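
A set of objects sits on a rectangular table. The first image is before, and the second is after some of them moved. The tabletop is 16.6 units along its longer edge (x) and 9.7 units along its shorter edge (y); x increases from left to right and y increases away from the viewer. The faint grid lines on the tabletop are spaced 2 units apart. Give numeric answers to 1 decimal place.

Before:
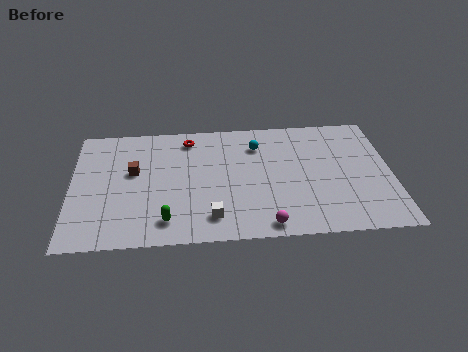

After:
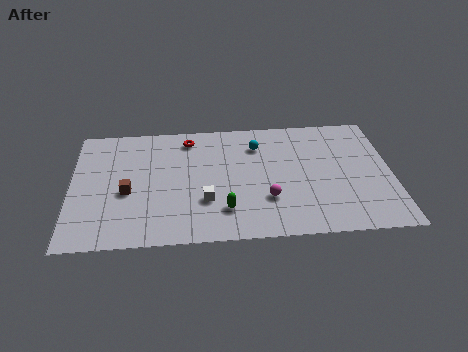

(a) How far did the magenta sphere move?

2.0

The magenta sphere was near (10.0, 1.0) before and (10.1, 3.0) after, so it travelled √(0.1² + 2.0²) ≈ 2.0 units.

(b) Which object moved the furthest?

the green capsule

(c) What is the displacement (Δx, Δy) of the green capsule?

(3.0, 0.6)

The green capsule started near (4.9, 1.7) and ended near (7.9, 2.3).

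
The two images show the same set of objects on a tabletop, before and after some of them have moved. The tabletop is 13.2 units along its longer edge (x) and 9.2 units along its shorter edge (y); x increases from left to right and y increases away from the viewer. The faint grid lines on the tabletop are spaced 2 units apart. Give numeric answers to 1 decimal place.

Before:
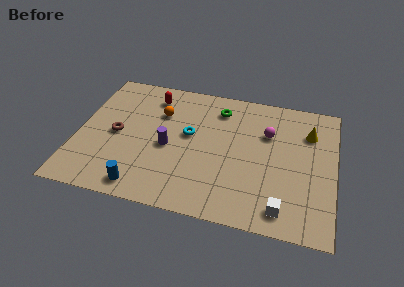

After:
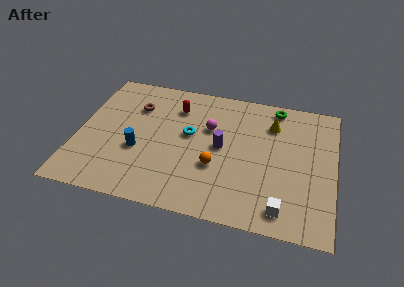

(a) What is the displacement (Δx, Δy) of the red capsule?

(1.3, -0.5)

From the two frames, the red capsule sits at roughly (3.6, 7.5) before and (4.9, 7.0) after.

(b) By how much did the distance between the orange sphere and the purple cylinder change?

-1.0

The distance was about 2.4 in the first image and 1.4 in the second, so they moved 1.0 units closer together.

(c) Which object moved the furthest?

the orange sphere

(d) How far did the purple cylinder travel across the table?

2.8

From (4.7, 4.1) to (7.4, 4.7), the purple cylinder covered √(2.7² + 0.6²) ≈ 2.8 units.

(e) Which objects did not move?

the white cube and the cyan torus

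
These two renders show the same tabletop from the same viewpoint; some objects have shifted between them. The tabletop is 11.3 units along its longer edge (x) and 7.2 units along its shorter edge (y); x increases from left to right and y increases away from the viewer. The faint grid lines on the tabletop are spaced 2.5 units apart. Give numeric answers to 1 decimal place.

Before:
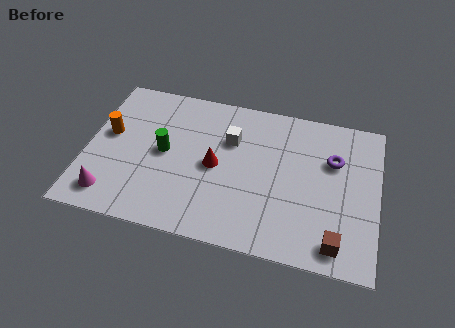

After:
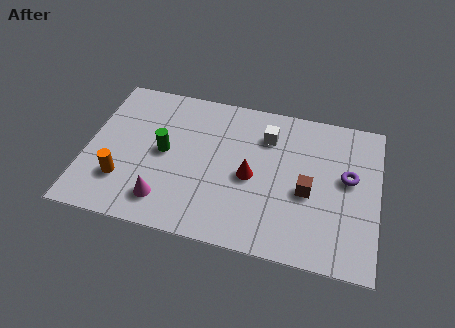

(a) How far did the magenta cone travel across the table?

2.1

From (1.1, 1.2) to (3.2, 1.4), the magenta cone covered √(2.1² + 0.2²) ≈ 2.1 units.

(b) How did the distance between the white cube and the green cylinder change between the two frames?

+1.5

The distance was about 2.8 in the first image and 4.3 in the second, so they moved 1.5 units further apart.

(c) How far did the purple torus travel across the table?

0.9

From (9.5, 4.8) to (10.1, 4.1), the purple torus covered √(0.6² + 0.7²) ≈ 0.9 units.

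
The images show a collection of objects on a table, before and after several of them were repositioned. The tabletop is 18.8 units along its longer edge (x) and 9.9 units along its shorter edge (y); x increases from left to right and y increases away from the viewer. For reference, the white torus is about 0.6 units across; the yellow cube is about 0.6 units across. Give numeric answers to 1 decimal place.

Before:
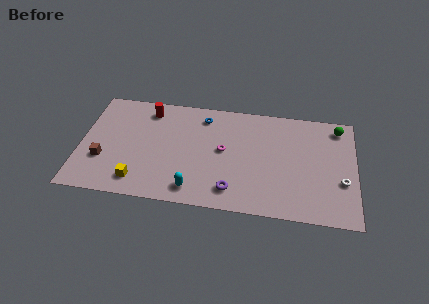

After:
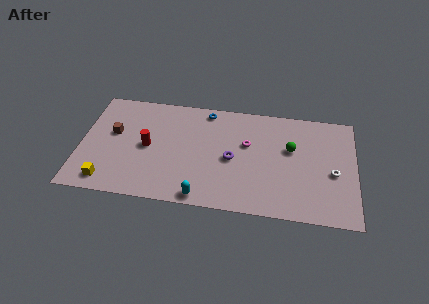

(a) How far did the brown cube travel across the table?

2.6

From (1.6, 3.3) to (2.2, 5.8), the brown cube covered √(0.6² + 2.5²) ≈ 2.6 units.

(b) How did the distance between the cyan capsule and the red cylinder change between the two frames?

-2.0

Before: roughly 7.6 units apart; after: 5.6. That's 2.0 units closer together.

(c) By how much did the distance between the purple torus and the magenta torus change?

-1.8

The distance was about 3.6 in the first image and 1.8 in the second, so they moved 1.8 units closer together.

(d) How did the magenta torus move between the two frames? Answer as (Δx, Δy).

(1.6, 0.8)

From the two frames, the magenta torus sits at roughly (9.8, 5.3) before and (11.4, 6.1) after.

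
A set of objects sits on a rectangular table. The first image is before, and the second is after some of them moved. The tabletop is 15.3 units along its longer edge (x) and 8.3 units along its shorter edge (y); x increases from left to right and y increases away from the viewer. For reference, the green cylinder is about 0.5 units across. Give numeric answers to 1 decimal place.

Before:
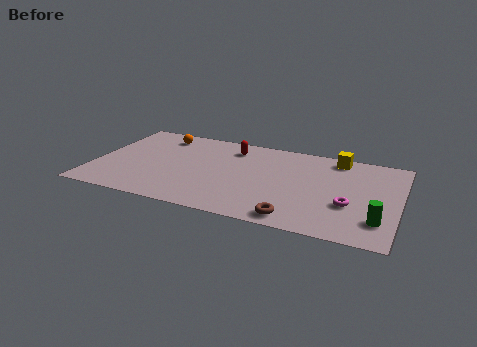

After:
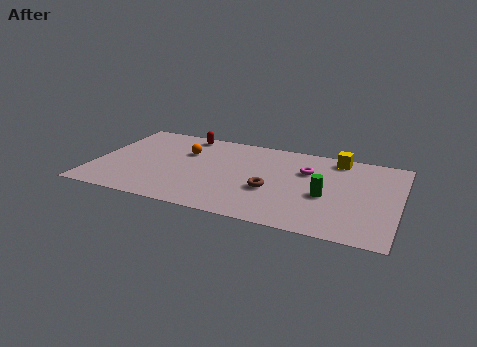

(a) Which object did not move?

the yellow cube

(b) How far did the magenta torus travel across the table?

3.5

The magenta torus was near (12.9, 3.0) before and (10.6, 5.6) after, so it travelled √(2.3² + 2.6²) ≈ 3.5 units.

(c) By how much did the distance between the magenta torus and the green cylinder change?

+0.6

They were about 1.8 units apart before and 2.4 after — 0.6 units further apart.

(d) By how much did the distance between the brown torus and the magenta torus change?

-0.3

The distance was about 3.2 in the first image and 2.9 in the second, so they moved 0.3 units closer together.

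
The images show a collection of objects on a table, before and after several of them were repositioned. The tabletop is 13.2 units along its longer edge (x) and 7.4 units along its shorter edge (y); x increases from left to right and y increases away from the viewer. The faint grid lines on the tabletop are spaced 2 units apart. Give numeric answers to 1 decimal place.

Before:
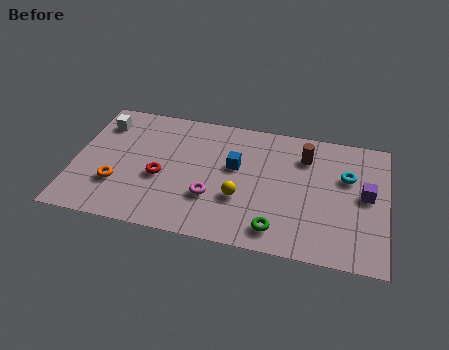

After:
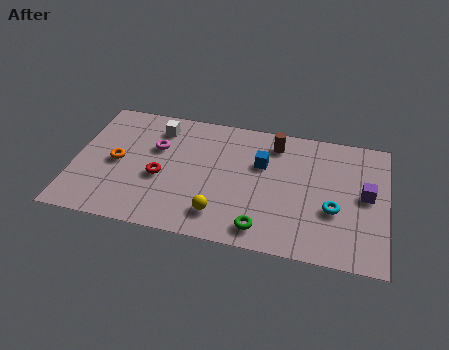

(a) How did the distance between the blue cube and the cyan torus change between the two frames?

-1.0

Before: roughly 4.7 units apart; after: 3.7. That's 1.0 units closer together.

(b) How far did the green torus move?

0.6

From (8.7, 1.2) to (8.1, 1.1), the green torus covered √(0.6² + 0.1²) ≈ 0.6 units.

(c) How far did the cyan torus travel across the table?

2.1

The cyan torus was near (11.5, 4.8) before and (11.0, 2.8) after, so it travelled √(0.5² + 2.0²) ≈ 2.1 units.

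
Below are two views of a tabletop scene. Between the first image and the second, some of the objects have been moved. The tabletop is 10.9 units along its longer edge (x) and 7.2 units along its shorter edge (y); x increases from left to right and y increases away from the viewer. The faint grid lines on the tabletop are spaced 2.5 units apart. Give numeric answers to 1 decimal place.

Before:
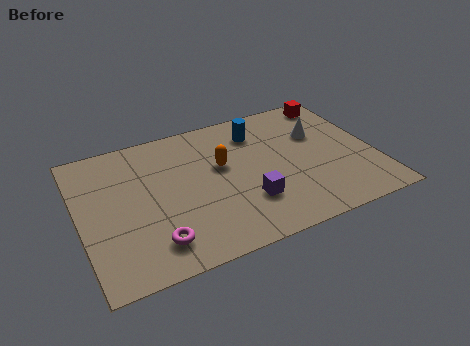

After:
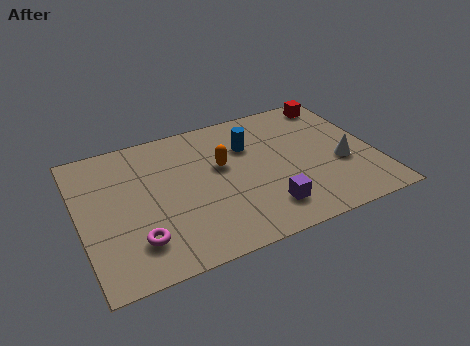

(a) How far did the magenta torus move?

0.7

From (2.5, 1.4) to (1.9, 1.7), the magenta torus covered √(0.6² + 0.3²) ≈ 0.7 units.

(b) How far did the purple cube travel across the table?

0.8

From (6.0, 2.1) to (6.6, 1.5), the purple cube covered √(0.6² + 0.6²) ≈ 0.8 units.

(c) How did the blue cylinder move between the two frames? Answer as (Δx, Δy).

(-0.4, -0.6)

The blue cylinder started near (6.8, 5.6) and ended near (6.4, 5.0).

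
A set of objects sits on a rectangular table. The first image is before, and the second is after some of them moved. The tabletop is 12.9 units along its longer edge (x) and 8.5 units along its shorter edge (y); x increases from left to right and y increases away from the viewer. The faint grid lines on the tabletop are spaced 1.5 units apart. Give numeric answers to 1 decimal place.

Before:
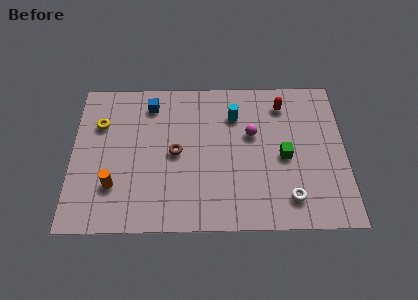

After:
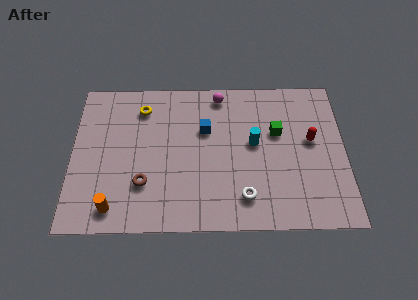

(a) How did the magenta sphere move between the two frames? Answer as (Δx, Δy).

(-1.5, 2.3)

The magenta sphere was at about (8.5, 5.2) and moved to about (7.0, 7.5).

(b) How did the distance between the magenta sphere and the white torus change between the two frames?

+1.9

They were about 4.0 units apart before and 5.9 after — 1.9 units further apart.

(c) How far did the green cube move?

1.4

From (10.0, 3.9) to (9.7, 5.3), the green cube covered √(0.3² + 1.4²) ≈ 1.4 units.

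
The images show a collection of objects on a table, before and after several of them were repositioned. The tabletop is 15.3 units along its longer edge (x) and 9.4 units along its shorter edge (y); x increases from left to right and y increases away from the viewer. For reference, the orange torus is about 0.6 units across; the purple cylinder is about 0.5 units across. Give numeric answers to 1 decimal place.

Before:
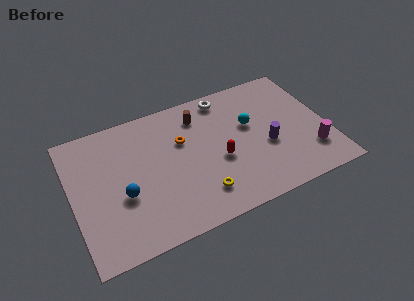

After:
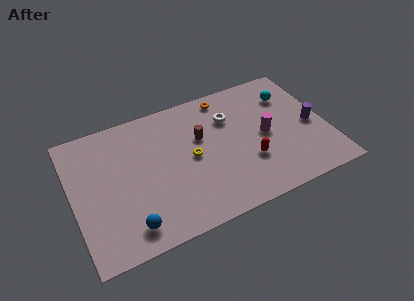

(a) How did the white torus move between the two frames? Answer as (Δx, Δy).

(0.1, -1.6)

From the two frames, the white torus sits at roughly (9.6, 8.3) before and (9.7, 6.7) after.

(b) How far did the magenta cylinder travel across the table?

3.3

The magenta cylinder was near (14.1, 2.4) before and (11.6, 4.6) after, so it travelled √(2.5² + 2.2²) ≈ 3.3 units.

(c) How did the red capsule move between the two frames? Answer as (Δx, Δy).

(1.7, -0.8)

The red capsule was at about (8.7, 3.9) and moved to about (10.4, 3.1).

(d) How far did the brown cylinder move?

1.6

The brown cylinder was near (7.9, 7.5) before and (7.8, 5.9) after, so it travelled √(0.1² + 1.6²) ≈ 1.6 units.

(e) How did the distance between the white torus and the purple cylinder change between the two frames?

+0.4

The distance was about 4.9 in the first image and 5.3 in the second, so they moved 0.4 units further apart.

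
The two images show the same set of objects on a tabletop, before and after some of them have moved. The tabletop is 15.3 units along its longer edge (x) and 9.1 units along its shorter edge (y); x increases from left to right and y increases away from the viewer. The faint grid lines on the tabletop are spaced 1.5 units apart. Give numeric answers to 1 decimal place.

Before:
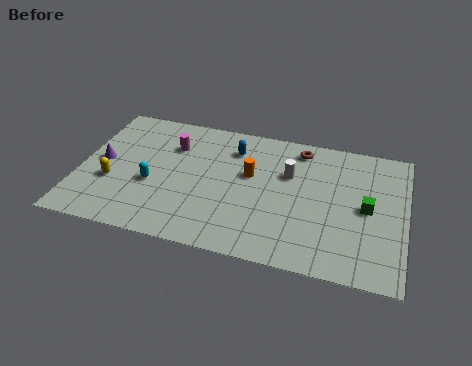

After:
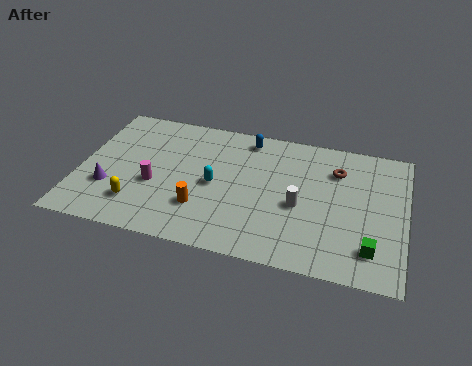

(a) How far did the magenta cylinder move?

3.0

The magenta cylinder moved from about (4.2, 6.5) to (3.6, 3.6), a distance of √(0.6² + 2.9²) ≈ 3.0.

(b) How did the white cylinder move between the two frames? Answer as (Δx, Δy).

(0.6, -2.0)

The white cylinder started near (9.8, 5.9) and ended near (10.4, 3.9).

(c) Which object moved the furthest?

the orange cylinder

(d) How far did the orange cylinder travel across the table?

3.5

From (8.0, 5.4) to (5.9, 2.6), the orange cylinder covered √(2.1² + 2.8²) ≈ 3.5 units.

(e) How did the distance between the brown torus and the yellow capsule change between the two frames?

+0.5

They were about 9.7 units apart before and 10.2 after — 0.5 units further apart.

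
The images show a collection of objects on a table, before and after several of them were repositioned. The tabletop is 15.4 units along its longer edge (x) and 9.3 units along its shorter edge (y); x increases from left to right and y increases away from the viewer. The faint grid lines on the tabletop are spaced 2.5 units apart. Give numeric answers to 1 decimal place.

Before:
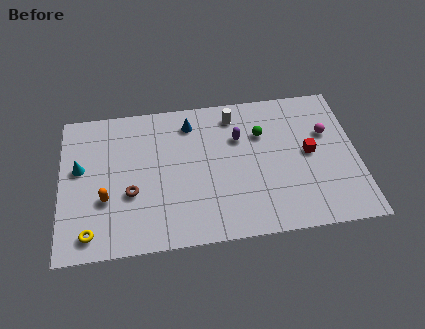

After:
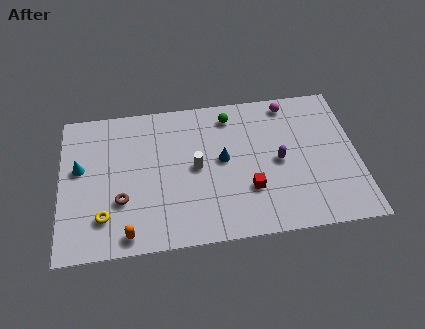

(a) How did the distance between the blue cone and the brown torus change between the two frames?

+0.4

They were about 5.2 units apart before and 5.6 after — 0.4 units further apart.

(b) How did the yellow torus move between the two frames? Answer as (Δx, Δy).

(0.7, 0.9)

From the two frames, the yellow torus sits at roughly (1.5, 1.3) before and (2.2, 2.2) after.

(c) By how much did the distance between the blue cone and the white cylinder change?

-0.9

Before: roughly 2.3 units apart; after: 1.4. That's 0.9 units closer together.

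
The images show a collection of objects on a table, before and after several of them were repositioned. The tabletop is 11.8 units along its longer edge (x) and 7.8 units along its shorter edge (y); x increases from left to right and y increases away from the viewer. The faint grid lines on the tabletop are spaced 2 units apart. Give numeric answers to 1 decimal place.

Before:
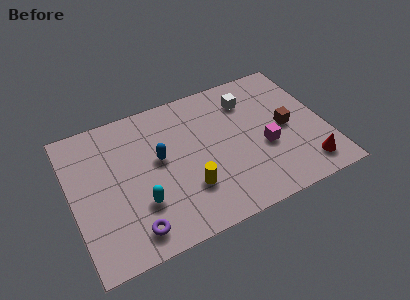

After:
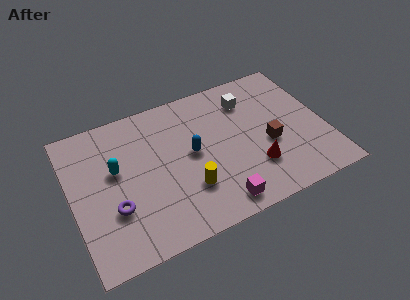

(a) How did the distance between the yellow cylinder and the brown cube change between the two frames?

-1.0

The distance was about 5.0 in the first image and 4.0 in the second, so they moved 1.0 units closer together.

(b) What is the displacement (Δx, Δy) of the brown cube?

(-0.9, -0.6)

From the two frames, the brown cube sits at roughly (10.0, 3.8) before and (9.1, 3.2) after.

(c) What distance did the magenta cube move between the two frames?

3.3

The magenta cube moved from about (8.9, 3.1) to (6.4, 1.0), a distance of √(2.5² + 2.1²) ≈ 3.3.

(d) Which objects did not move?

the yellow cylinder and the white cube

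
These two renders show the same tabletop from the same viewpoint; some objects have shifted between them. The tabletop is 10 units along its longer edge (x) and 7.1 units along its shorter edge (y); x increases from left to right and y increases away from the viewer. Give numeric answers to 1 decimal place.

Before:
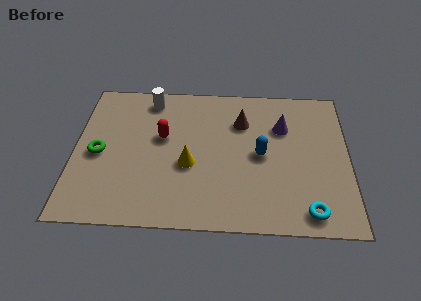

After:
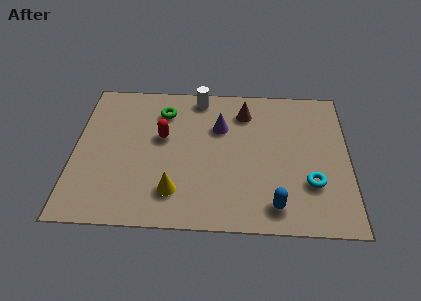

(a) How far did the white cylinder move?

1.8

The white cylinder moved from about (2.7, 6.1) to (4.5, 6.3), a distance of √(1.8² + 0.2²) ≈ 1.8.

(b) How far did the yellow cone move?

1.4

The yellow cone was near (4.2, 2.9) before and (3.7, 1.6) after, so it travelled √(0.5² + 1.3²) ≈ 1.4 units.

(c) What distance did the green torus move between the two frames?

3.2

The green torus moved from about (0.9, 3.3) to (3.2, 5.5), a distance of √(2.3² + 2.2²) ≈ 3.2.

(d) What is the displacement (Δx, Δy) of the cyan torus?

(0.1, 1.3)

The cyan torus started near (8.5, 0.9) and ended near (8.6, 2.2).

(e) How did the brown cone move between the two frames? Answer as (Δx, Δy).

(0.1, 0.5)

From the two frames, the brown cone sits at roughly (6.1, 5.1) before and (6.2, 5.6) after.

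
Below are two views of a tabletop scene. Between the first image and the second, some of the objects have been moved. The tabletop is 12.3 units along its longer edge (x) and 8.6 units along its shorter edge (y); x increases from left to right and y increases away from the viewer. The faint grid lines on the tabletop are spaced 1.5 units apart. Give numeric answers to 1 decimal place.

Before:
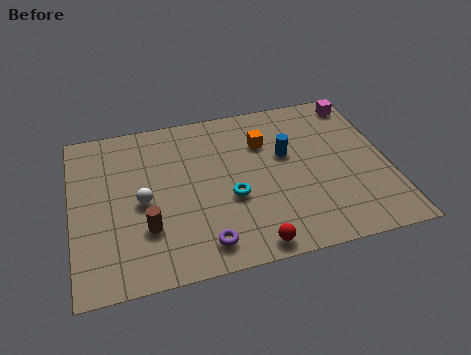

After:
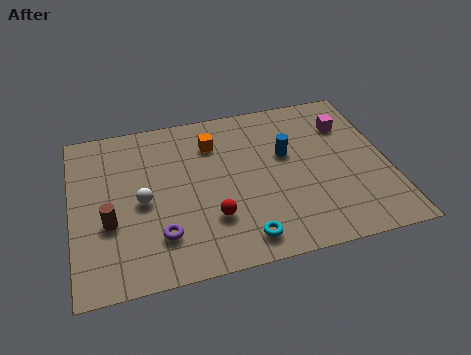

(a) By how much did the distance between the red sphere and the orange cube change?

-1.4

Before: roughly 5.4 units apart; after: 4.0. That's 1.4 units closer together.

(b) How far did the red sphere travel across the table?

2.2

The red sphere was near (6.7, 0.8) before and (5.3, 2.5) after, so it travelled √(1.4² + 1.7²) ≈ 2.2 units.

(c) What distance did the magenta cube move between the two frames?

1.3

From (11.5, 7.5) to (10.9, 6.3), the magenta cube covered √(0.6² + 1.2²) ≈ 1.3 units.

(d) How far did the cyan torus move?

2.2

The cyan torus was near (6.1, 3.4) before and (6.4, 1.2) after, so it travelled √(0.3² + 2.2²) ≈ 2.2 units.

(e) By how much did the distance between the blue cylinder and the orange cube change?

+1.9

Before: roughly 1.2 units apart; after: 3.1. That's 1.9 units further apart.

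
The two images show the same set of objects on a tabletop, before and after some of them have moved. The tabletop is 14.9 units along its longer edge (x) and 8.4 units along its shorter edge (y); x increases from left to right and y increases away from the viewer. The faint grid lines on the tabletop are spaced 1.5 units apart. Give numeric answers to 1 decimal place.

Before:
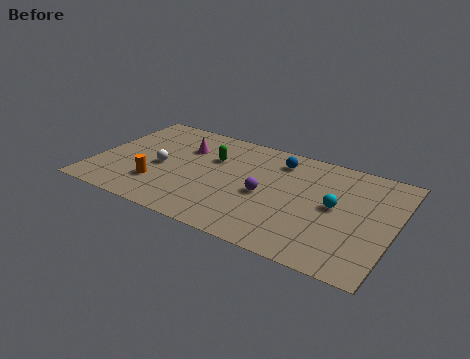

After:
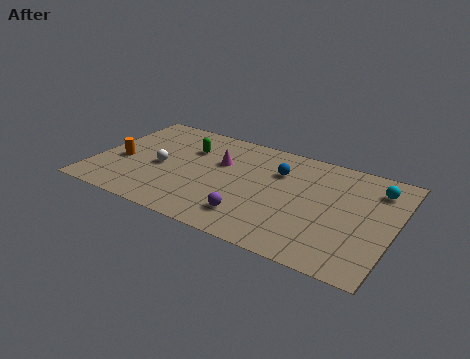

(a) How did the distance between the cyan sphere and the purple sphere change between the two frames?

+3.9

The distance was about 3.5 in the first image and 7.4 in the second, so they moved 3.9 units further apart.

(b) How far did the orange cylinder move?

2.4

The orange cylinder was near (3.4, 2.3) before and (1.3, 3.5) after, so it travelled √(2.1² + 1.2²) ≈ 2.4 units.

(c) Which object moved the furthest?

the cyan sphere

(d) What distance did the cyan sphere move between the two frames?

2.8

The cyan sphere moved from about (12.0, 4.4) to (13.8, 6.6), a distance of √(1.8² + 2.2²) ≈ 2.8.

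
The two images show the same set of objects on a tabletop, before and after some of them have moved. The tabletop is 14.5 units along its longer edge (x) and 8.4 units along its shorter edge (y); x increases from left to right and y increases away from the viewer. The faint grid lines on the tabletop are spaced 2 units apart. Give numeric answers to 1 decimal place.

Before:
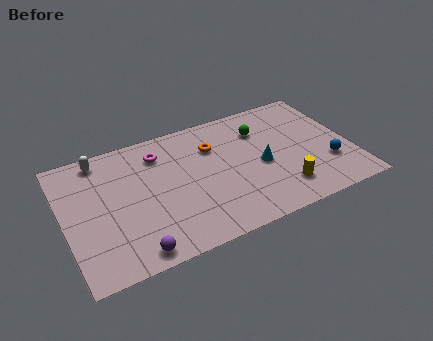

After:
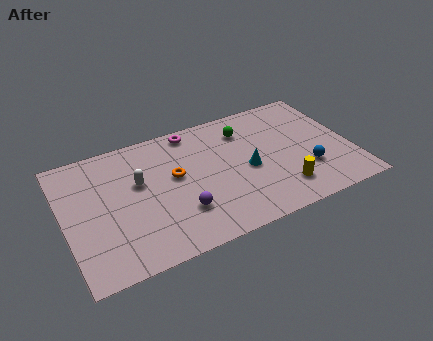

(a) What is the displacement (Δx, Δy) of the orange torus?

(-2.1, -1.2)

The orange torus started near (7.7, 6.0) and ended near (5.6, 4.8).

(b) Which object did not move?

the yellow cylinder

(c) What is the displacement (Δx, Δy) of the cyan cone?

(-0.7, 0.0)

The cyan cone was at about (9.9, 3.8) and moved to about (9.2, 3.8).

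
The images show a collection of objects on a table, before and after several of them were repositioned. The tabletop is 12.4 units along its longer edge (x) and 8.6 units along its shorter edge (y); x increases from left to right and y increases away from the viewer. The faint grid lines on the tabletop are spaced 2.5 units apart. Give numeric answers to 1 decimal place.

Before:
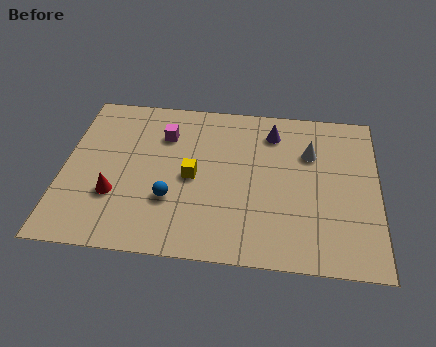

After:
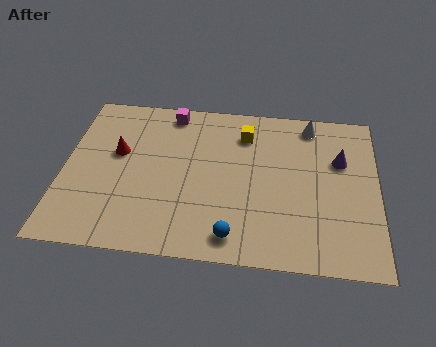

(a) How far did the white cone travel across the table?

1.6

The white cone was near (9.7, 5.9) before and (9.7, 7.5) after, so it travelled √(0.0² + 1.6²) ≈ 1.6 units.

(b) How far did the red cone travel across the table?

2.3

The red cone was near (2.1, 2.8) before and (2.1, 5.1) after, so it travelled √(0.0² + 2.3²) ≈ 2.3 units.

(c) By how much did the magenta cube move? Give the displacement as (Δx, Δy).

(0.2, 1.3)

From the two frames, the magenta cube sits at roughly (3.9, 6.3) before and (4.1, 7.6) after.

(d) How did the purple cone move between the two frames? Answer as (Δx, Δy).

(2.7, -1.3)

The purple cone started near (8.2, 6.9) and ended near (10.9, 5.6).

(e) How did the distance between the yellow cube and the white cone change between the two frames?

-2.2

Before: roughly 4.9 units apart; after: 2.7. That's 2.2 units closer together.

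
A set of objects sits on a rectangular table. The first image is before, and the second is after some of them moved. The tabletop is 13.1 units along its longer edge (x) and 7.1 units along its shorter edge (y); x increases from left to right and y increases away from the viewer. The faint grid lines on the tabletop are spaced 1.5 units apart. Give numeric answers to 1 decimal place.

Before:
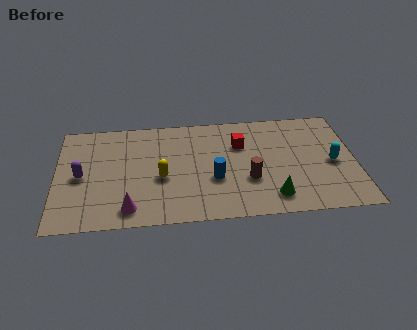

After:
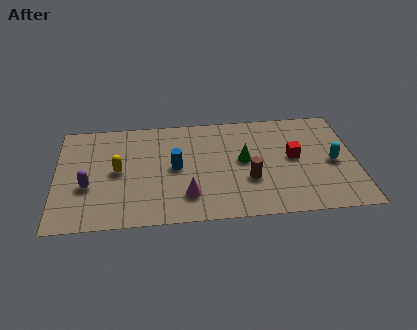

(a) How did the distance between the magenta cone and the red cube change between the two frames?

-1.1

Before: roughly 6.2 units apart; after: 5.1. That's 1.1 units closer together.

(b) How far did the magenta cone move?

2.6

The magenta cone was near (3.2, 1.1) before and (5.7, 1.7) after, so it travelled √(2.5² + 0.6²) ≈ 2.6 units.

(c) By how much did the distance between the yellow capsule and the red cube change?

+3.7

They were about 4.0 units apart before and 7.7 after — 3.7 units further apart.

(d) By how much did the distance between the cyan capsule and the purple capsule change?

-0.3

The distance was about 11.0 in the first image and 10.7 in the second, so they moved 0.3 units closer together.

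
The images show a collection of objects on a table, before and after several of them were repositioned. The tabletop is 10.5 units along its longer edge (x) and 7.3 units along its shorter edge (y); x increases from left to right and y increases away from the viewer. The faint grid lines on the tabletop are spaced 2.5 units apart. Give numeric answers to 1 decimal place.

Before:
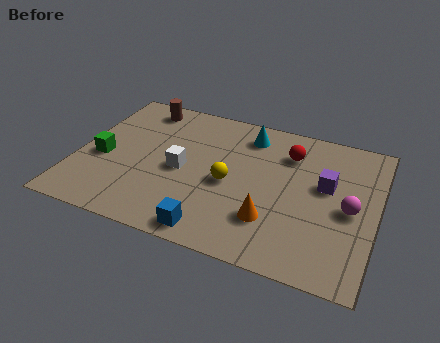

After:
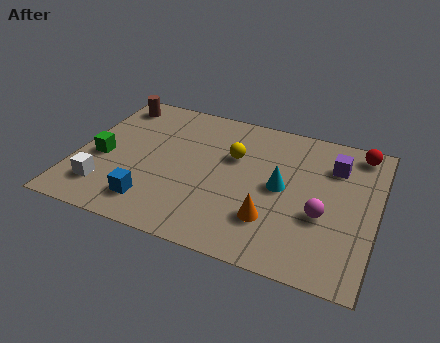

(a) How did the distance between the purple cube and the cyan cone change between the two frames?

-1.0

Before: roughly 3.4 units apart; after: 2.4. That's 1.0 units closer together.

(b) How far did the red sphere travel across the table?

2.6

From (7.3, 5.5) to (9.7, 6.4), the red sphere covered √(2.4² + 0.9²) ≈ 2.6 units.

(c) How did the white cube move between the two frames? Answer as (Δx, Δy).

(-2.5, -1.8)

The white cube started near (3.7, 3.4) and ended near (1.2, 1.6).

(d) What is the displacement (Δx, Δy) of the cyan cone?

(1.4, -2.3)

The cyan cone started near (5.8, 6.0) and ended near (7.2, 3.7).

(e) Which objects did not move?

the green cube and the orange cone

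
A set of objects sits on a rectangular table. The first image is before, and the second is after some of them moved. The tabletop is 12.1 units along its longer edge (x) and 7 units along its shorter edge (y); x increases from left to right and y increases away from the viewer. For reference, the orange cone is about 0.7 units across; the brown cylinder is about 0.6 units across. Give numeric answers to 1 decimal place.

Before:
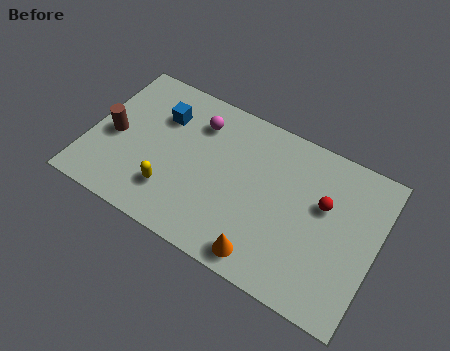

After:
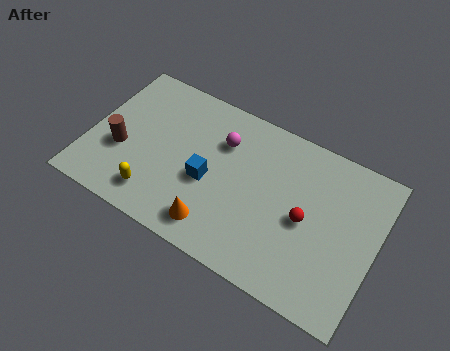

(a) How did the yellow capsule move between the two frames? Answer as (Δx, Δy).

(-0.6, -0.5)

The yellow capsule started near (3.7, 1.8) and ended near (3.1, 1.3).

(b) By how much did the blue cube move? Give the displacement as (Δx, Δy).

(2.3, -2.0)

From the two frames, the blue cube sits at roughly (2.8, 5.0) before and (5.1, 3.0) after.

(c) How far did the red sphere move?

1.2

From (9.8, 4.3) to (9.2, 3.3), the red sphere covered √(0.6² + 1.0²) ≈ 1.2 units.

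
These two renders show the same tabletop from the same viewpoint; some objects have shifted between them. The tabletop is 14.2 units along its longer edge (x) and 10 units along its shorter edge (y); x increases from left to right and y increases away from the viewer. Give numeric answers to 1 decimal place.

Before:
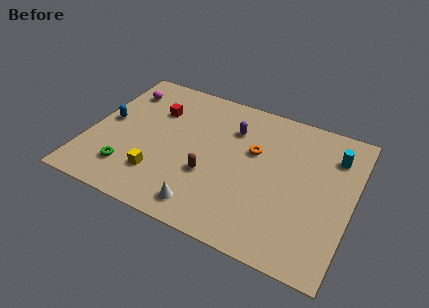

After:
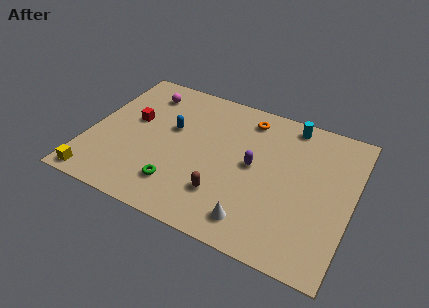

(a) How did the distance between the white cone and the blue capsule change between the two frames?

-0.3

They were about 7.0 units apart before and 6.7 after — 0.3 units closer together.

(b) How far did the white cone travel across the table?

2.6

The white cone moved from about (6.8, 1.4) to (9.4, 1.6), a distance of √(2.6² + 0.2²) ≈ 2.6.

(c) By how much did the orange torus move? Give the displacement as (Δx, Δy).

(-0.6, 2.2)

The orange torus started near (8.8, 6.2) and ended near (8.2, 8.4).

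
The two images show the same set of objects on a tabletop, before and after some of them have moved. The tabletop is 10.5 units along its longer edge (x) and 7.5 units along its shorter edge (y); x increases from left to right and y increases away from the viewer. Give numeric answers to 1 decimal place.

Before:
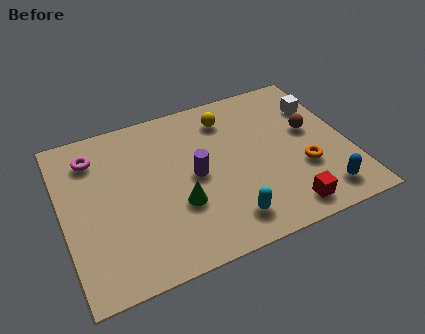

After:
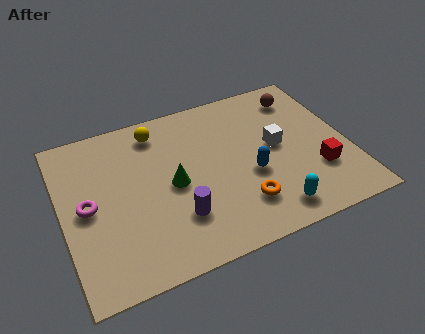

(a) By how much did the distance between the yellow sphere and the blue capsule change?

-1.1

The distance was about 5.6 in the first image and 4.5 in the second, so they moved 1.1 units closer together.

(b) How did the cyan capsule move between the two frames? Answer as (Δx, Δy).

(1.6, -0.2)

The cyan capsule started near (5.7, 1.3) and ended near (7.3, 1.1).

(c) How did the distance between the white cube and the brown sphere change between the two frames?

+1.2

Before: roughly 1.2 units apart; after: 2.4. That's 1.2 units further apart.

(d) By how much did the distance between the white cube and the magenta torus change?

-1.4

The distance was about 8.4 in the first image and 7.0 in the second, so they moved 1.4 units closer together.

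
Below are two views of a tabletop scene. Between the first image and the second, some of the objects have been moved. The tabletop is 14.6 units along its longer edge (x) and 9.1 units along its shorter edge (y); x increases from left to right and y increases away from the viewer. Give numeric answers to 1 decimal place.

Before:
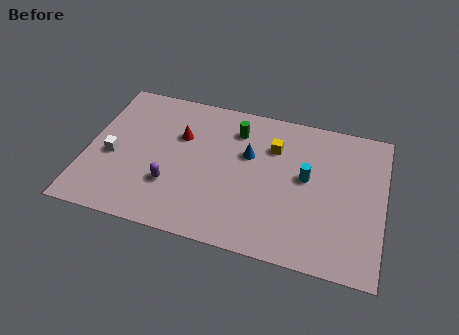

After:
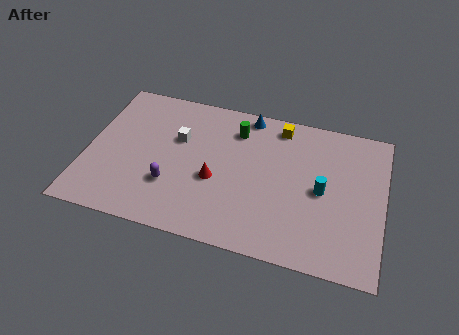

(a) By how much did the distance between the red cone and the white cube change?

-0.9

They were about 3.8 units apart before and 2.9 after — 0.9 units closer together.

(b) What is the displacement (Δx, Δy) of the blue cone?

(-0.2, 2.5)

From the two frames, the blue cone sits at roughly (7.9, 5.7) before and (7.7, 8.2) after.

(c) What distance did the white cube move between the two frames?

3.6

The white cube was near (1.3, 3.9) before and (4.4, 5.8) after, so it travelled √(3.1² + 1.9²) ≈ 3.6 units.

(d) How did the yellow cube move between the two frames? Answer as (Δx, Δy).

(0.2, 1.4)

The yellow cube was at about (9.1, 6.5) and moved to about (9.3, 7.9).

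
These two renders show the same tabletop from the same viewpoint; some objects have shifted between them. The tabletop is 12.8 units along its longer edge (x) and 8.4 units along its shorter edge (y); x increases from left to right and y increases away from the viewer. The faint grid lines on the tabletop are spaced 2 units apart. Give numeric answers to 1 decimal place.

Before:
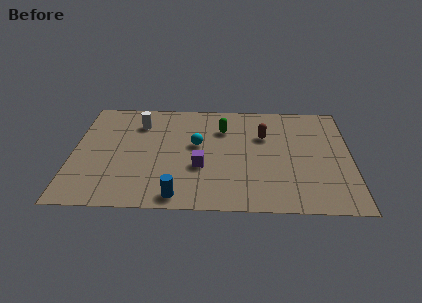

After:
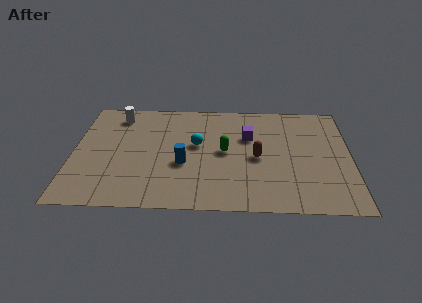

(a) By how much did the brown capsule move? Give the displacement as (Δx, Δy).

(-0.3, -1.7)

The brown capsule was at about (8.8, 5.6) and moved to about (8.5, 3.9).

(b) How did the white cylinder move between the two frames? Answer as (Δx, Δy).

(-1.0, 0.6)

From the two frames, the white cylinder sits at roughly (3.0, 6.4) before and (2.0, 7.0) after.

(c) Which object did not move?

the cyan sphere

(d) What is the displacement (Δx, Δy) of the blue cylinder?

(0.2, 2.4)

From the two frames, the blue cylinder sits at roughly (4.9, 0.9) before and (5.1, 3.3) after.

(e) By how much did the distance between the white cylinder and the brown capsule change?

+1.3

They were about 5.9 units apart before and 7.2 after — 1.3 units further apart.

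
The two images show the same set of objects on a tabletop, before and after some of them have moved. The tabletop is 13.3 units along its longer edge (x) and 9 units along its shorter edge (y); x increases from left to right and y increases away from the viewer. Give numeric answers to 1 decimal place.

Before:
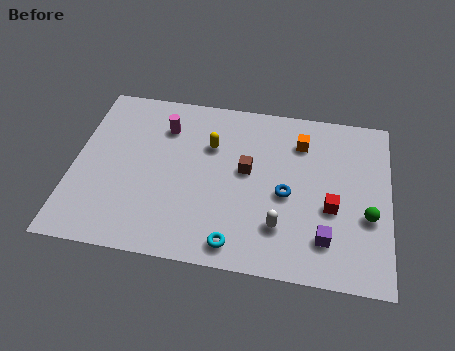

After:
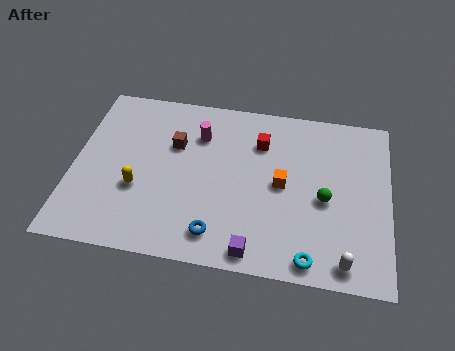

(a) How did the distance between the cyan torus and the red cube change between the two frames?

+1.5

Before: roughly 4.6 units apart; after: 6.1. That's 1.5 units further apart.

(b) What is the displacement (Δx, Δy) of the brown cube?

(-3.1, 0.9)

The brown cube was at about (7.3, 5.0) and moved to about (4.2, 5.9).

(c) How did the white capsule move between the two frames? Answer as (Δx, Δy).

(2.7, -1.3)

From the two frames, the white capsule sits at roughly (8.8, 2.3) before and (11.5, 1.0) after.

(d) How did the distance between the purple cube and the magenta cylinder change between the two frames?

-2.2

The distance was about 8.5 in the first image and 6.3 in the second, so they moved 2.2 units closer together.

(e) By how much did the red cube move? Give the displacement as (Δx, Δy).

(-3.1, 3.0)

The red cube was at about (10.9, 3.6) and moved to about (7.8, 6.6).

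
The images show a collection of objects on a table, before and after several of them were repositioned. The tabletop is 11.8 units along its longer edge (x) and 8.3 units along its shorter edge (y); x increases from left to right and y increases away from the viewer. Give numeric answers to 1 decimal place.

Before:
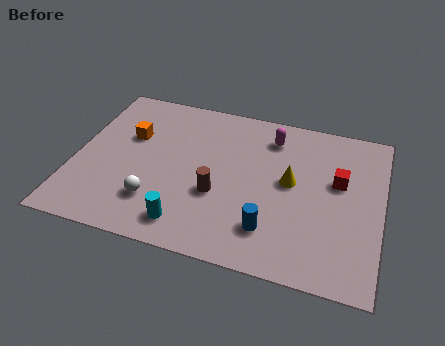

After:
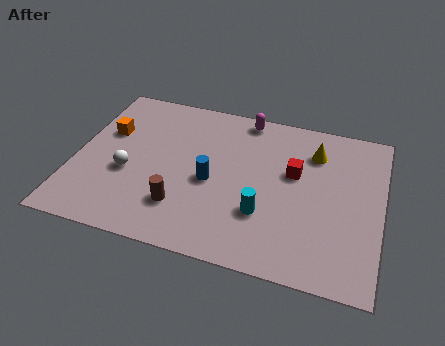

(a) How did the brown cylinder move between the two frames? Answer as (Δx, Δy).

(-1.3, -1.0)

The brown cylinder started near (5.6, 3.1) and ended near (4.3, 2.1).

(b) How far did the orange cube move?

0.9

The orange cube was near (2.0, 5.3) before and (1.1, 5.3) after, so it travelled √(0.9² + 0.0²) ≈ 0.9 units.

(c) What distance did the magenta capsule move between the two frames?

1.4

The magenta capsule moved from about (7.4, 6.7) to (6.3, 7.5), a distance of √(1.1² + 0.8²) ≈ 1.4.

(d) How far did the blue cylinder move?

3.0

The blue cylinder moved from about (7.7, 1.9) to (5.3, 3.7), a distance of √(2.4² + 1.8²) ≈ 3.0.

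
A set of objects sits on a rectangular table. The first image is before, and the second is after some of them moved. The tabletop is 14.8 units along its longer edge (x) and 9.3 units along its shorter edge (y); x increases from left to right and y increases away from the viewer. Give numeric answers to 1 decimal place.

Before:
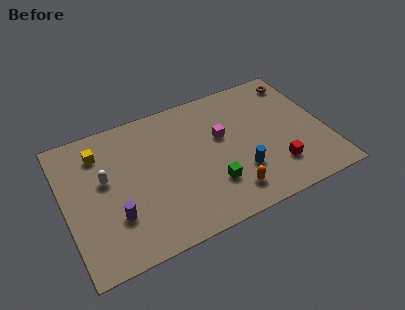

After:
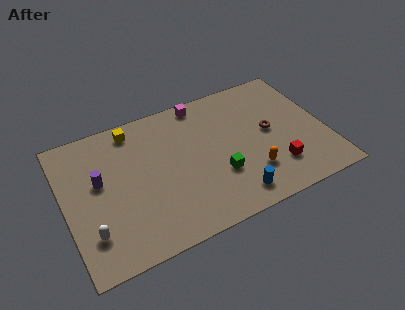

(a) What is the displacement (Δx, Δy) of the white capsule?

(-1.1, -3.1)

The white capsule was at about (2.3, 5.4) and moved to about (1.2, 2.3).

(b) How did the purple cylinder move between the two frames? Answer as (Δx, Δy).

(-0.6, 2.6)

From the two frames, the purple cylinder sits at roughly (2.6, 2.8) before and (2.0, 5.4) after.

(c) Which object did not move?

the red cube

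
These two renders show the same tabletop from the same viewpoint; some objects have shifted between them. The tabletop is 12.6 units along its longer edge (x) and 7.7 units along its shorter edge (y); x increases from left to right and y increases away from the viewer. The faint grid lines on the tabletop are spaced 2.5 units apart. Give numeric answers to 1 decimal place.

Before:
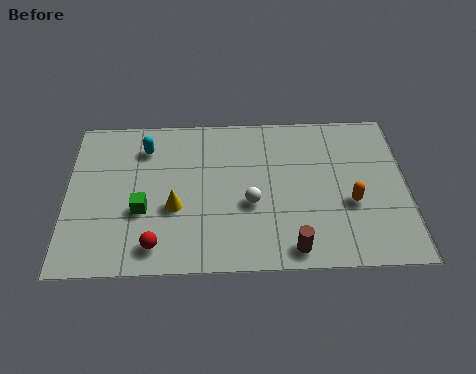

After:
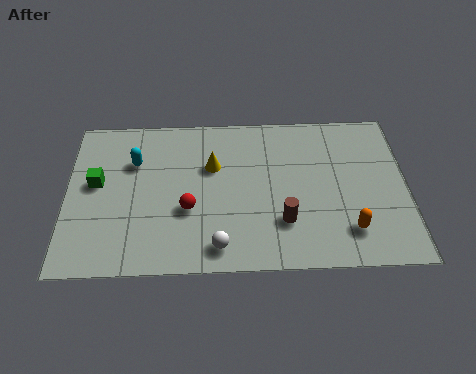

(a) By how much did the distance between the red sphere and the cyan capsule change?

-1.7

The distance was about 4.8 in the first image and 3.1 in the second, so they moved 1.7 units closer together.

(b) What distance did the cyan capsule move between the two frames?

0.8

The cyan capsule moved from about (2.9, 6.0) to (2.5, 5.3), a distance of √(0.4² + 0.7²) ≈ 0.8.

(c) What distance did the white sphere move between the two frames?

2.3

The white sphere was near (6.8, 3.1) before and (5.6, 1.1) after, so it travelled √(1.2² + 2.0²) ≈ 2.3 units.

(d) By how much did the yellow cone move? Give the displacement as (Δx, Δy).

(1.4, 2.0)

The yellow cone started near (4.0, 3.0) and ended near (5.4, 5.0).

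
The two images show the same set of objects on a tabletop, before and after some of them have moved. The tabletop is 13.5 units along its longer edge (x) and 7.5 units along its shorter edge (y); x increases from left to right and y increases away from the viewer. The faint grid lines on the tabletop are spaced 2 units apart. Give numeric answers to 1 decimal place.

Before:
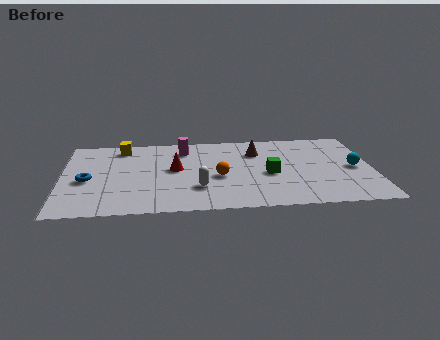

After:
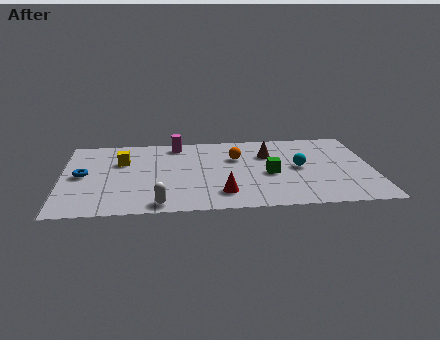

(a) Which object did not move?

the green cube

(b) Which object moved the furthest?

the red cone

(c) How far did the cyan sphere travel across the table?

2.4

The cyan sphere was near (12.7, 3.6) before and (10.3, 3.8) after, so it travelled √(2.4² + 0.2²) ≈ 2.4 units.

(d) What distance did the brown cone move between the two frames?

0.6

The brown cone was near (8.5, 5.5) before and (9.0, 5.2) after, so it travelled √(0.5² + 0.3²) ≈ 0.6 units.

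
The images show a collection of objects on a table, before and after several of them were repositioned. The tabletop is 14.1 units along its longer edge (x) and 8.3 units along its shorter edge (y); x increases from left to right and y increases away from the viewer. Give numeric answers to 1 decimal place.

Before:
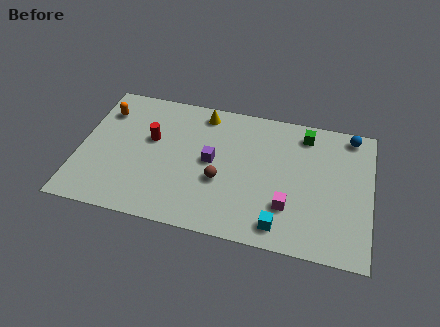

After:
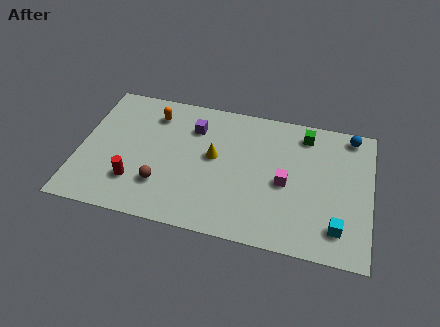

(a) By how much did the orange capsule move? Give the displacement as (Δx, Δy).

(2.4, 0.3)

The orange capsule started near (1.0, 6.3) and ended near (3.4, 6.6).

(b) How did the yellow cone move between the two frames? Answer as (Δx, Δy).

(0.7, -2.6)

The yellow cone started near (5.8, 7.2) and ended near (6.5, 4.6).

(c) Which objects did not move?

the blue sphere and the green cube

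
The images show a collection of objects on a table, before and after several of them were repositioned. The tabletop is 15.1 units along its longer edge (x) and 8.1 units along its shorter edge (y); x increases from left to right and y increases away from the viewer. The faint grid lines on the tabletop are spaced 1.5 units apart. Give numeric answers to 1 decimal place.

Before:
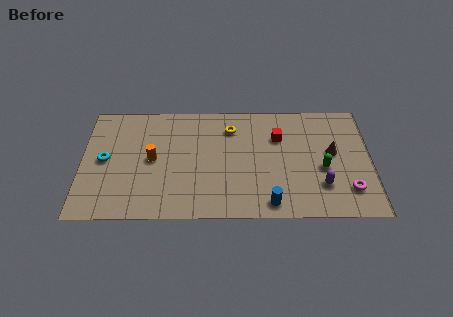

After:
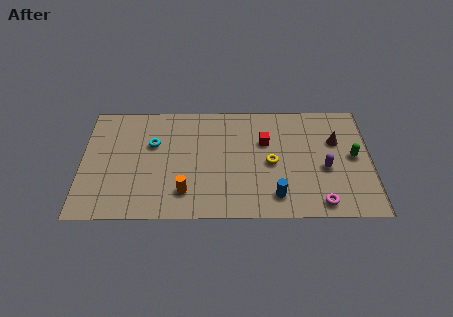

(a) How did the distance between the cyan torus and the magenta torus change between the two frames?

-3.2

The distance was about 12.9 in the first image and 9.7 in the second, so they moved 3.2 units closer together.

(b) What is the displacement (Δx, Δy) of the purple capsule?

(0.2, 1.2)

The purple capsule was at about (12.5, 2.2) and moved to about (12.7, 3.4).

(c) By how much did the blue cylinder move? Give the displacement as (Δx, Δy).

(0.3, 0.5)

From the two frames, the blue cylinder sits at roughly (9.8, 1.0) before and (10.1, 1.5) after.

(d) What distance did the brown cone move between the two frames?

0.8

The brown cone moved from about (13.1, 4.5) to (13.3, 5.3), a distance of √(0.2² + 0.8²) ≈ 0.8.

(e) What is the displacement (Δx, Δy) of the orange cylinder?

(1.7, -2.3)

The orange cylinder was at about (3.7, 4.1) and moved to about (5.4, 1.8).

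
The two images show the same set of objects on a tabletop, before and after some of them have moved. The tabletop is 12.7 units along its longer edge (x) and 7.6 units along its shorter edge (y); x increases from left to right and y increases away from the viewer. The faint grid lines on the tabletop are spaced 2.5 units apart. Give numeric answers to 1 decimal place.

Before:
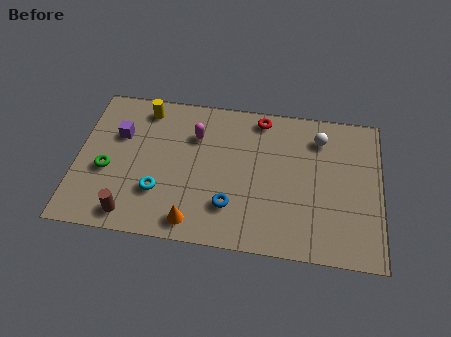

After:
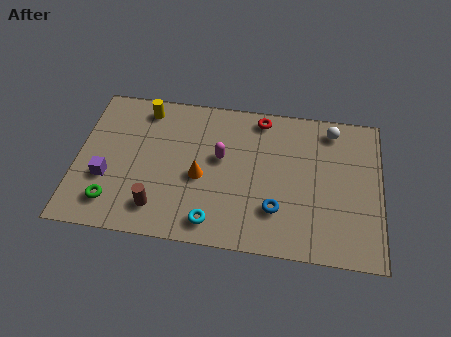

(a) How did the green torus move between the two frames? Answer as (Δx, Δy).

(0.3, -1.6)

The green torus started near (1.3, 3.1) and ended near (1.6, 1.5).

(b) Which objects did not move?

the red torus and the yellow cylinder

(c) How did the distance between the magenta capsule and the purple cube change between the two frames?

+1.8

They were about 3.2 units apart before and 5.0 after — 1.8 units further apart.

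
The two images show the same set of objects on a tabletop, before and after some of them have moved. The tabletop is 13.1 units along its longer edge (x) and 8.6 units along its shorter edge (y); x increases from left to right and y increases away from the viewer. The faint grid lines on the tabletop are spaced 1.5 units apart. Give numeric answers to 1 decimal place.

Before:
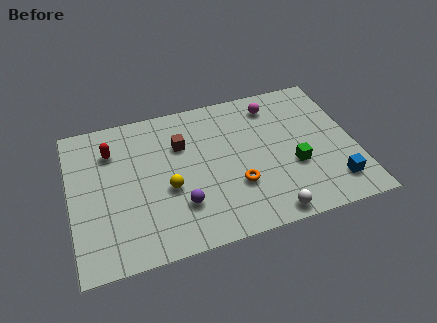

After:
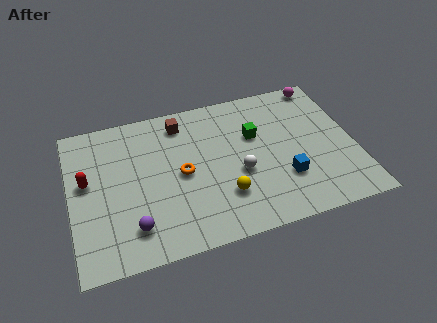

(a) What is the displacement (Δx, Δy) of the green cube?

(-1.6, 2.3)

The green cube was at about (10.2, 3.2) and moved to about (8.6, 5.5).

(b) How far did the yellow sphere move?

2.7

From (4.4, 3.5) to (6.9, 2.4), the yellow sphere covered √(2.5² + 1.1²) ≈ 2.7 units.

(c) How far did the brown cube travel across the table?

1.3

The brown cube was near (5.2, 5.9) before and (5.3, 7.2) after, so it travelled √(0.1² + 1.3²) ≈ 1.3 units.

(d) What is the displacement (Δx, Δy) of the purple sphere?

(-2.2, -0.6)

The purple sphere was at about (4.9, 2.4) and moved to about (2.7, 1.8).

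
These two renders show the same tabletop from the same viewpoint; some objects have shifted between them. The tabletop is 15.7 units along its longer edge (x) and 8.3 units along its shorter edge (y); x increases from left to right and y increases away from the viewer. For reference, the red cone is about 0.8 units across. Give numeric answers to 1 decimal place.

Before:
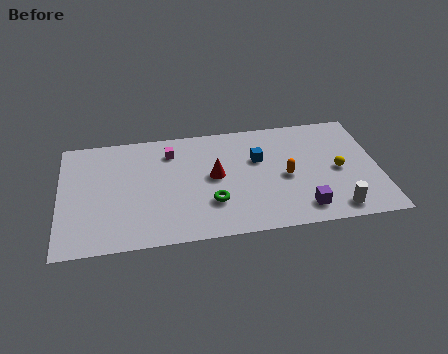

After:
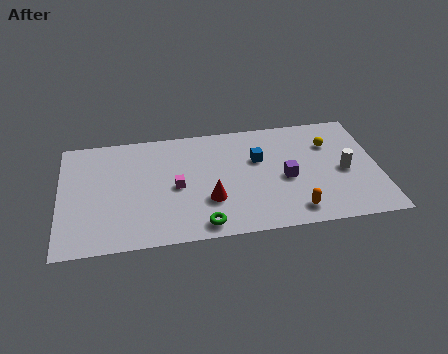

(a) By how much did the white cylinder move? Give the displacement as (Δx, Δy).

(0.6, 2.7)

The white cylinder started near (13.4, 1.1) and ended near (14.0, 3.8).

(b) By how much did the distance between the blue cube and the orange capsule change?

+2.3

The distance was about 2.0 in the first image and 4.3 in the second, so they moved 2.3 units further apart.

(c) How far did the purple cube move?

2.4

From (11.8, 1.4) to (11.1, 3.7), the purple cube covered √(0.7² + 2.3²) ≈ 2.4 units.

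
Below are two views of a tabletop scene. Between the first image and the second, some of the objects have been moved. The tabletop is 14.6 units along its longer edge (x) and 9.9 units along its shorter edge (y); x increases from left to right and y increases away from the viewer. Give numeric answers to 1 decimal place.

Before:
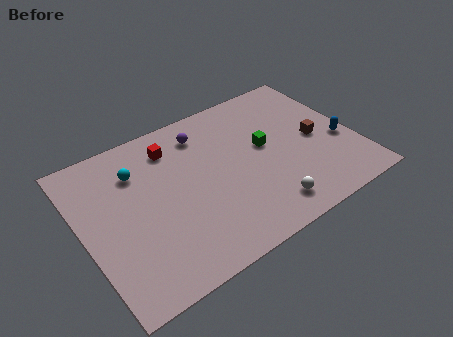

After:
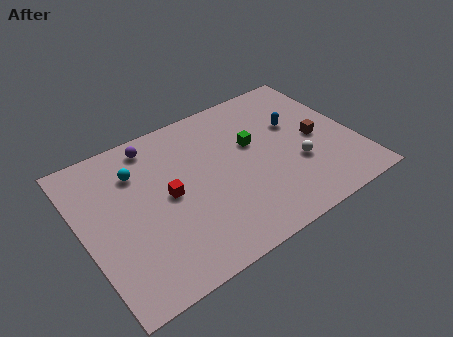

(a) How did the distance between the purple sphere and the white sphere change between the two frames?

+1.9

The distance was about 6.8 in the first image and 8.7 in the second, so they moved 1.9 units further apart.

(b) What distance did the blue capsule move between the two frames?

3.1

The blue capsule moved from about (13.8, 3.9) to (11.7, 6.2), a distance of √(2.1² + 2.3²) ≈ 3.1.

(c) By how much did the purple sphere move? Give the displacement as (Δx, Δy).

(-2.6, 0.6)

From the two frames, the purple sphere sits at roughly (6.9, 8.0) before and (4.3, 8.6) after.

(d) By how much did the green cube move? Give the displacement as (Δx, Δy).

(-0.6, 0.5)

From the two frames, the green cube sits at roughly (9.9, 5.5) before and (9.3, 6.0) after.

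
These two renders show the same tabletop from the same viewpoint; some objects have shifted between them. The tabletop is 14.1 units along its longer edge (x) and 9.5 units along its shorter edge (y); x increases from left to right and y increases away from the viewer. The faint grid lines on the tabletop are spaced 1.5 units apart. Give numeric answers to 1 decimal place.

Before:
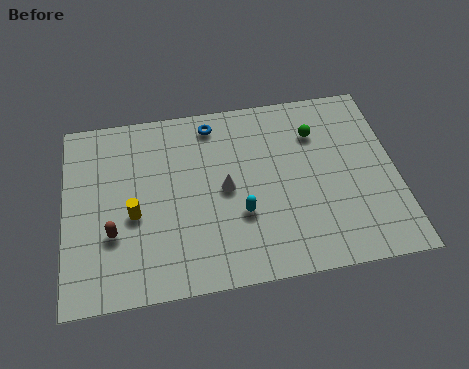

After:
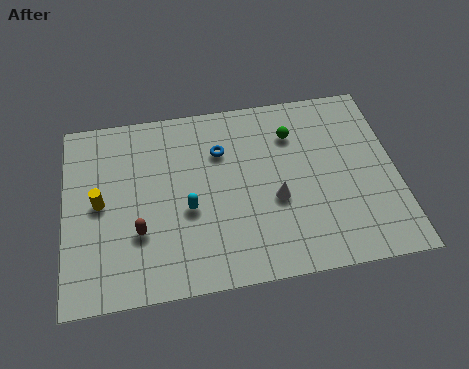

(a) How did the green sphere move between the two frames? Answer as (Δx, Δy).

(-1.0, 0.1)

From the two frames, the green sphere sits at roughly (10.8, 7.0) before and (9.8, 7.1) after.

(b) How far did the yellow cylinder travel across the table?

1.6

From (2.9, 4.0) to (1.5, 4.8), the yellow cylinder covered √(1.4² + 0.8²) ≈ 1.6 units.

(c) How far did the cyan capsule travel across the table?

2.3

From (7.4, 3.3) to (5.2, 3.9), the cyan capsule covered √(2.2² + 0.6²) ≈ 2.3 units.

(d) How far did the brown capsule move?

1.1

From (2.0, 3.2) to (3.1, 3.1), the brown capsule covered √(1.1² + 0.1²) ≈ 1.1 units.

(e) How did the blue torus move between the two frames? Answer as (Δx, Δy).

(0.3, -1.5)

The blue torus started near (6.4, 8.2) and ended near (6.7, 6.7).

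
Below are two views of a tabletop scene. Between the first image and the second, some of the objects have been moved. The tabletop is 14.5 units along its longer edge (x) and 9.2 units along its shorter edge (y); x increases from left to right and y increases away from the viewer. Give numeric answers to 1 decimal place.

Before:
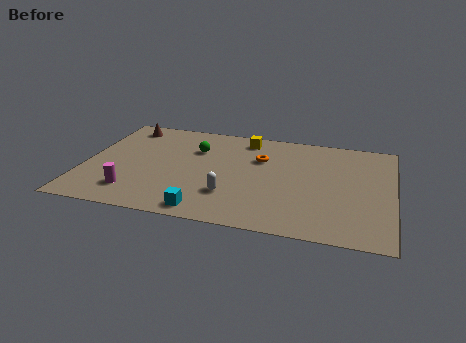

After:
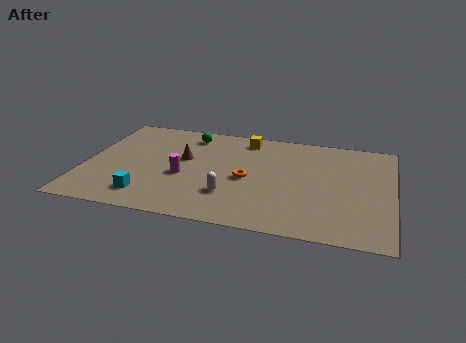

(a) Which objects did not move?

the white capsule and the yellow cube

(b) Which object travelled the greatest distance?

the brown cone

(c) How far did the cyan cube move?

2.9

The cyan cube moved from about (6.0, 1.0) to (3.2, 1.7), a distance of √(2.8² + 0.7²) ≈ 2.9.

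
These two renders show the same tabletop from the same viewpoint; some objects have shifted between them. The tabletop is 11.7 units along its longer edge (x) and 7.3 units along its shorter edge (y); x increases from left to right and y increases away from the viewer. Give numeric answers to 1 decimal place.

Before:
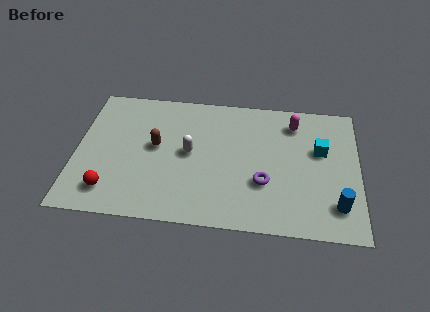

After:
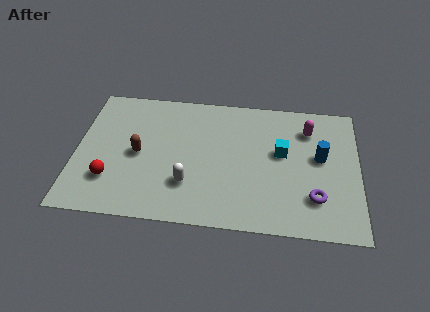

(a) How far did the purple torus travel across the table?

2.2

From (7.8, 2.5) to (9.9, 1.9), the purple torus covered √(2.1² + 0.6²) ≈ 2.2 units.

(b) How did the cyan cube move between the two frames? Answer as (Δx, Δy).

(-1.6, -0.3)

The cyan cube started near (10.1, 4.5) and ended near (8.5, 4.2).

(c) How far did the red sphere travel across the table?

0.6

The red sphere moved from about (1.5, 1.4) to (1.5, 2.0), a distance of √(0.0² + 0.6²) ≈ 0.6.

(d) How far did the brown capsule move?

0.9

From (3.3, 4.0) to (2.6, 3.5), the brown capsule covered √(0.7² + 0.5²) ≈ 0.9 units.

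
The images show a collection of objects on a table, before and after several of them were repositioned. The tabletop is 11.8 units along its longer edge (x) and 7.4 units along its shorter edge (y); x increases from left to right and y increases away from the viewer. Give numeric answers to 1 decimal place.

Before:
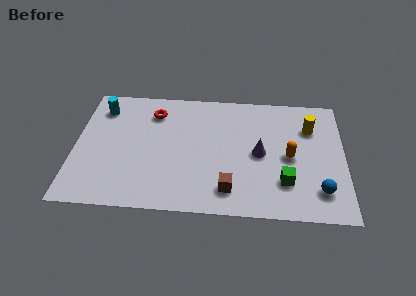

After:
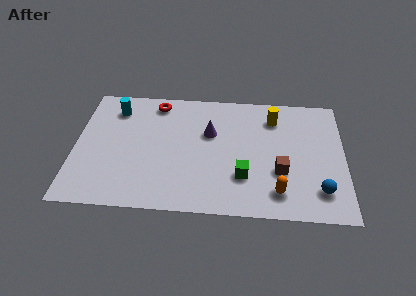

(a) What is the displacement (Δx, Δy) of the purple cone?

(-2.2, 1.1)

From the two frames, the purple cone sits at roughly (8.1, 3.6) before and (5.9, 4.7) after.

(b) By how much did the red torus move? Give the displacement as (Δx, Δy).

(0.1, 0.6)

The red torus was at about (3.4, 5.8) and moved to about (3.5, 6.4).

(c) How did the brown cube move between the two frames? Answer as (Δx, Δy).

(2.2, 1.2)

From the two frames, the brown cube sits at roughly (6.8, 1.4) before and (9.0, 2.6) after.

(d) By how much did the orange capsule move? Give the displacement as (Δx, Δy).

(-0.5, -2.1)

The orange capsule started near (9.4, 3.5) and ended near (8.9, 1.4).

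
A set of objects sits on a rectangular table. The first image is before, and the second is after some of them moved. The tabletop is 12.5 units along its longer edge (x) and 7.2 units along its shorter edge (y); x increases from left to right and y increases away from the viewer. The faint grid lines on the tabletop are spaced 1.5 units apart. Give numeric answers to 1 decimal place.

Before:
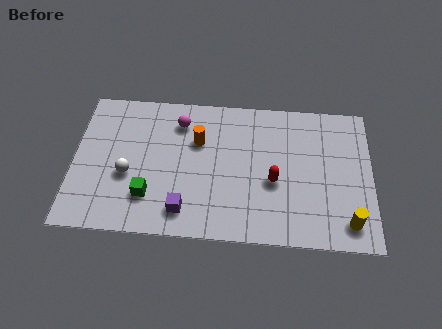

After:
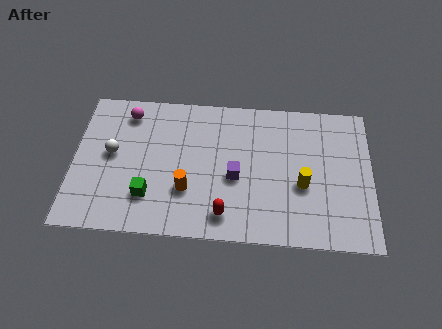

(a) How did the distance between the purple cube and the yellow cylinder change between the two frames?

-4.0

The distance was about 6.8 in the first image and 2.8 in the second, so they moved 4.0 units closer together.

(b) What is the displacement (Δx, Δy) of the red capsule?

(-2.0, -1.8)

The red capsule was at about (8.4, 3.0) and moved to about (6.4, 1.2).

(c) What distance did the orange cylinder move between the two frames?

2.5

The orange cylinder was near (5.2, 4.8) before and (4.8, 2.3) after, so it travelled √(0.4² + 2.5²) ≈ 2.5 units.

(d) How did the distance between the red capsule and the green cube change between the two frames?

-2.0

The distance was about 5.3 in the first image and 3.3 in the second, so they moved 2.0 units closer together.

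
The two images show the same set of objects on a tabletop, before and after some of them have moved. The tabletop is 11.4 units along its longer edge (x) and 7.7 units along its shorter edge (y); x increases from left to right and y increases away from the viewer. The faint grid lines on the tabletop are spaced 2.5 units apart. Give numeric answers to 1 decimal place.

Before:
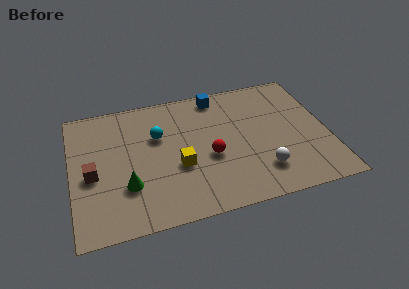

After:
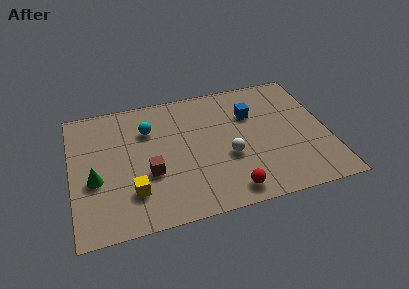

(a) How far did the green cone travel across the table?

1.6

From (2.4, 2.4) to (1.0, 3.1), the green cone covered √(1.4² + 0.7²) ≈ 1.6 units.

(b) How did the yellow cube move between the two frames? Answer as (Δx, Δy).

(-2.1, -1.0)

The yellow cube was at about (4.7, 3.0) and moved to about (2.6, 2.0).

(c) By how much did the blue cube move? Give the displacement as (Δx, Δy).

(1.4, -1.5)

The blue cube was at about (6.7, 6.8) and moved to about (8.1, 5.3).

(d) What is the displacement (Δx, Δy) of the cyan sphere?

(-0.4, 0.5)

The cyan sphere started near (3.9, 5.0) and ended near (3.5, 5.5).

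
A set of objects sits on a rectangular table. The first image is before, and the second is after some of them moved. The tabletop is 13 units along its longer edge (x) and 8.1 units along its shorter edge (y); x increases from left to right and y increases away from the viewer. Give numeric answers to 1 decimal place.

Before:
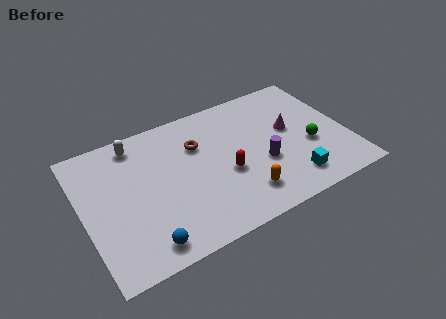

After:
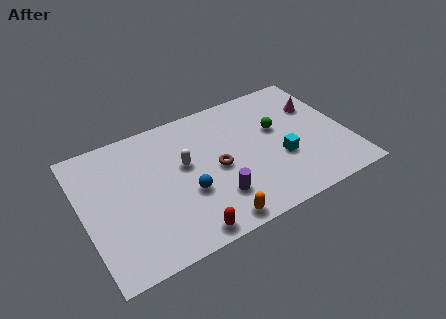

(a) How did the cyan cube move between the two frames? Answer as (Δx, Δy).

(-0.3, 1.5)

The cyan cube started near (9.9, 1.5) and ended near (9.6, 3.0).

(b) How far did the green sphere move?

2.2

The green sphere moved from about (11.1, 3.2) to (9.7, 4.9), a distance of √(1.4² + 1.7²) ≈ 2.2.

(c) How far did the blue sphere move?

3.0

The blue sphere was near (2.6, 1.1) before and (4.9, 3.0) after, so it travelled √(2.3² + 1.9²) ≈ 3.0 units.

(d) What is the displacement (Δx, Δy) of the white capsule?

(2.1, -2.3)

The white capsule was at about (2.9, 7.0) and moved to about (5.0, 4.7).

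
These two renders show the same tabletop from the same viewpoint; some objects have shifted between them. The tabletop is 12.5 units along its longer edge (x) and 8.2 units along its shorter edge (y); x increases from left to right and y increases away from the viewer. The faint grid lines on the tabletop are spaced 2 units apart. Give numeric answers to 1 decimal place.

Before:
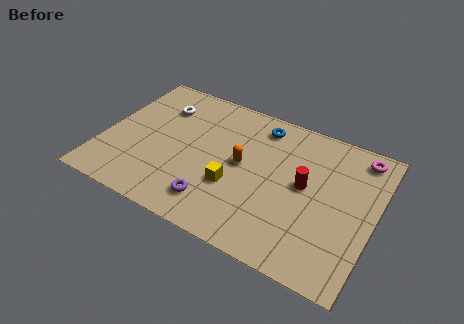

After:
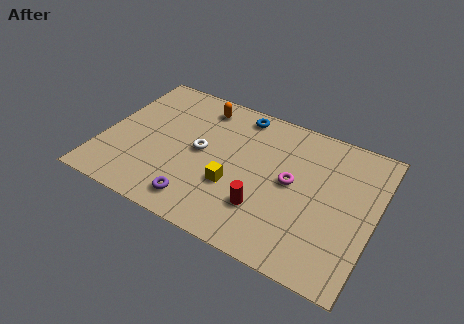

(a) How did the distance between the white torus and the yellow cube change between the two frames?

-2.9

The distance was about 5.0 in the first image and 2.1 in the second, so they moved 2.9 units closer together.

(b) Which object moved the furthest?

the magenta torus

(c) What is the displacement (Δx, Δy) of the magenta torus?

(-2.8, -2.8)

The magenta torus was at about (11.5, 7.1) and moved to about (8.7, 4.3).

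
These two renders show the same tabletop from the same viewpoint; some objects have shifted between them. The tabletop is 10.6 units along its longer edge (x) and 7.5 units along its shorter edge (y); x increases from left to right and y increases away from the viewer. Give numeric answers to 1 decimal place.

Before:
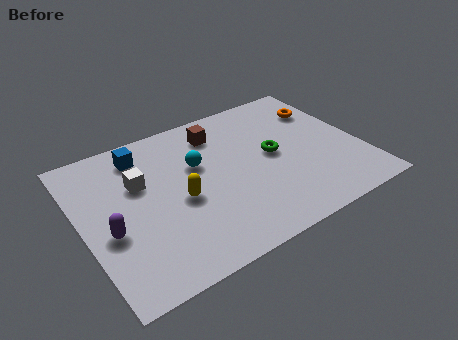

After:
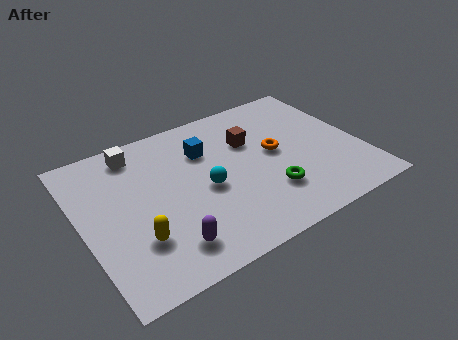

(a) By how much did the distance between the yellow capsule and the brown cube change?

+2.3

The distance was about 3.3 in the first image and 5.6 in the second, so they moved 2.3 units further apart.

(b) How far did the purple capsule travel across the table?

2.5

From (0.9, 3.0) to (2.8, 1.4), the purple capsule covered √(1.9² + 1.6²) ≈ 2.5 units.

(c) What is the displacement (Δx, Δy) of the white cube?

(0.1, 1.6)

The white cube was at about (2.3, 4.8) and moved to about (2.4, 6.4).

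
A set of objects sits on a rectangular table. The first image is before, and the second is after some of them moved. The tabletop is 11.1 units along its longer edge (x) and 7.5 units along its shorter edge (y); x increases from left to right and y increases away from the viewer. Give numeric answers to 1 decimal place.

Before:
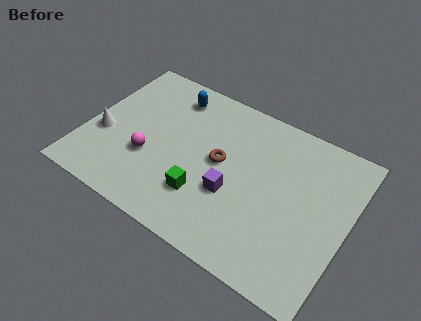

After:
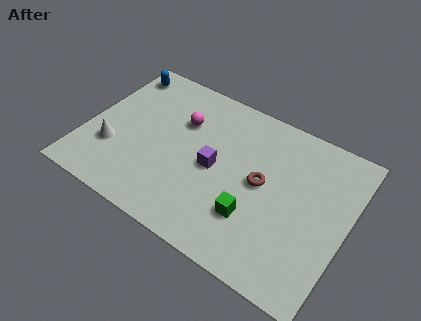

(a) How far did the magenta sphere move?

2.6

The magenta sphere moved from about (2.8, 2.7) to (3.8, 5.1), a distance of √(1.0² + 2.4²) ≈ 2.6.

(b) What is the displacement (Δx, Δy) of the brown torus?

(1.8, -0.1)

The brown torus was at about (5.7, 4.0) and moved to about (7.5, 3.9).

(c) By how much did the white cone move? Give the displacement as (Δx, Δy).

(0.5, -0.5)

The white cone started near (0.8, 2.9) and ended near (1.3, 2.4).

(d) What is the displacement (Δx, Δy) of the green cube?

(2.1, 0.1)

From the two frames, the green cube sits at roughly (5.3, 2.1) before and (7.4, 2.2) after.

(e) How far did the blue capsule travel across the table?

2.4

From (3.2, 6.2) to (0.8, 6.4), the blue capsule covered √(2.4² + 0.2²) ≈ 2.4 units.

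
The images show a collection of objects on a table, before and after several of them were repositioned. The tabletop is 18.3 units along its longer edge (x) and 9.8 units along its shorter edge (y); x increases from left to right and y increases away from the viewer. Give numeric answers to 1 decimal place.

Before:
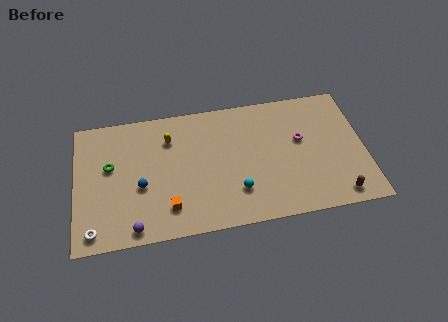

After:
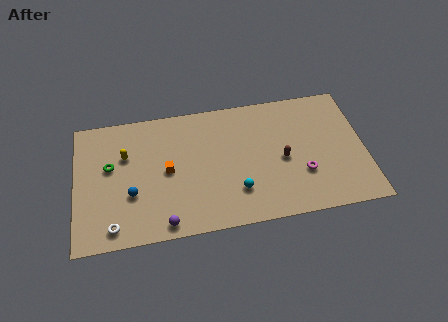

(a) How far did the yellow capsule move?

2.9

From (6.0, 7.3) to (3.2, 6.5), the yellow capsule covered √(2.8² + 0.8²) ≈ 2.9 units.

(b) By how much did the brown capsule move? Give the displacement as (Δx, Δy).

(-3.3, 3.3)

The brown capsule was at about (16.4, 1.2) and moved to about (13.1, 4.5).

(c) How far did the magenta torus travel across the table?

2.6

The magenta torus was near (14.3, 5.8) before and (14.3, 3.2) after, so it travelled √(0.0² + 2.6²) ≈ 2.6 units.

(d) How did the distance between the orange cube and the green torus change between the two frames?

-1.5

The distance was about 5.2 in the first image and 3.7 in the second, so they moved 1.5 units closer together.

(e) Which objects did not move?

the cyan sphere and the green torus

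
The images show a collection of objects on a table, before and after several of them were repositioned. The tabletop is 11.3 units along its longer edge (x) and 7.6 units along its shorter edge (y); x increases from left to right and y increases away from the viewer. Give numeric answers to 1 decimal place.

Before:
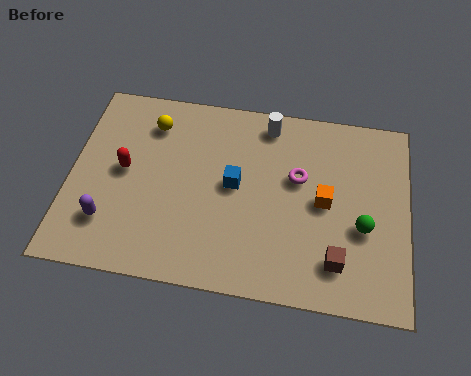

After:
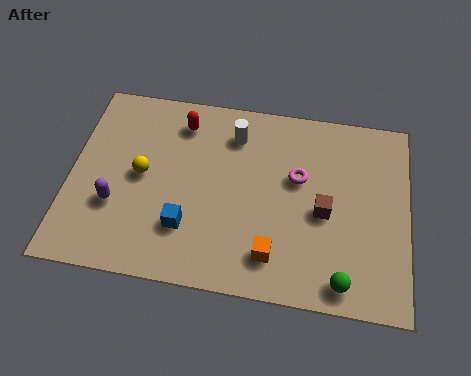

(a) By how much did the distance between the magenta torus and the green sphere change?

+1.3

The distance was about 2.7 in the first image and 4.0 in the second, so they moved 1.3 units further apart.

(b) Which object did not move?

the magenta torus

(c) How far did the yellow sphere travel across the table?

2.1

From (2.6, 6.0) to (2.4, 3.9), the yellow sphere covered √(0.2² + 2.1²) ≈ 2.1 units.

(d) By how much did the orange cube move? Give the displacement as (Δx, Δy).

(-1.6, -2.3)

From the two frames, the orange cube sits at roughly (8.5, 3.8) before and (6.9, 1.5) after.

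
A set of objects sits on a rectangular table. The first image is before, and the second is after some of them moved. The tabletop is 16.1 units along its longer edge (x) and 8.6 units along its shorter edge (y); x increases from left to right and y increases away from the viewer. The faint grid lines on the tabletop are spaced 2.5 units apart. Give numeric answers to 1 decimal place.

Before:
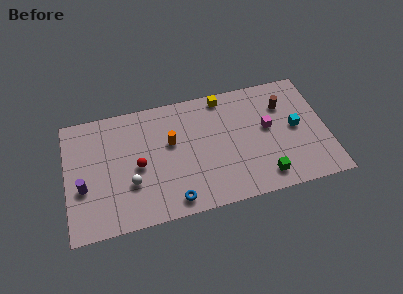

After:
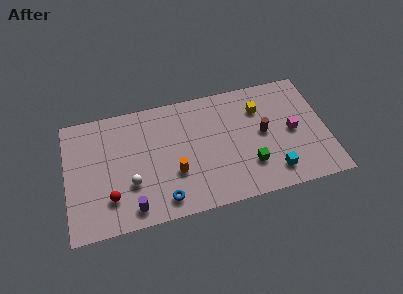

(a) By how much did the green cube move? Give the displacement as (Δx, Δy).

(-0.8, 1.0)

The green cube was at about (12.0, 1.4) and moved to about (11.2, 2.4).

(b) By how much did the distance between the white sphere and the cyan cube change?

-1.6

The distance was about 10.4 in the first image and 8.8 in the second, so they moved 1.6 units closer together.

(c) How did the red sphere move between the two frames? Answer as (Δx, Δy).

(-1.8, -1.8)

The red sphere was at about (4.4, 4.0) and moved to about (2.6, 2.2).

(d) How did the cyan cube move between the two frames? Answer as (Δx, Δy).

(-1.6, -2.8)

The cyan cube started near (14.2, 4.4) and ended near (12.6, 1.6).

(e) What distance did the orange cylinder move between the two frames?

2.2

The orange cylinder was near (6.5, 5.2) before and (6.6, 3.0) after, so it travelled √(0.1² + 2.2²) ≈ 2.2 units.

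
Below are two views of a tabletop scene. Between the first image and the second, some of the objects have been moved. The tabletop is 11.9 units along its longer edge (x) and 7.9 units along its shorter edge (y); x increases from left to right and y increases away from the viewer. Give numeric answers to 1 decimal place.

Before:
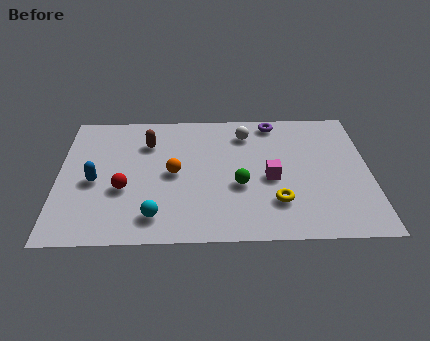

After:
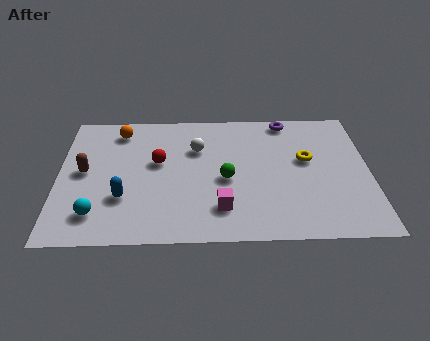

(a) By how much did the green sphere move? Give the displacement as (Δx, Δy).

(-0.5, 0.4)

From the two frames, the green sphere sits at roughly (6.9, 3.1) before and (6.4, 3.5) after.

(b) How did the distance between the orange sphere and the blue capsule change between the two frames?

+1.1

The distance was about 3.0 in the first image and 4.1 in the second, so they moved 1.1 units further apart.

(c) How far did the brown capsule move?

2.9

The brown capsule was near (3.4, 5.8) before and (1.0, 4.1) after, so it travelled √(2.4² + 1.7²) ≈ 2.9 units.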